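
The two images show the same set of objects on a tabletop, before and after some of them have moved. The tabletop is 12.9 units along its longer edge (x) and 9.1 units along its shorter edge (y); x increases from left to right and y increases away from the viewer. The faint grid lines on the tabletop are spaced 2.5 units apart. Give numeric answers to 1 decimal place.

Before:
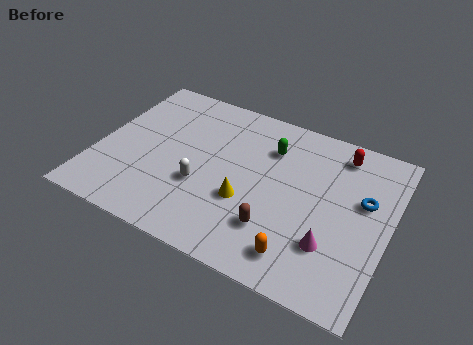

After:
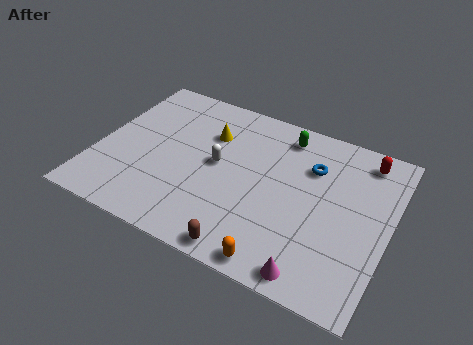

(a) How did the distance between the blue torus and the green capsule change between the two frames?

-2.6

Before: roughly 4.5 units apart; after: 1.9. That's 2.6 units closer together.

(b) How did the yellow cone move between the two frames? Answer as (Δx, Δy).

(-2.1, 3.1)

From the two frames, the yellow cone sits at roughly (6.8, 3.3) before and (4.7, 6.4) after.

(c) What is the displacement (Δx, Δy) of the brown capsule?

(-1.0, -1.6)

From the two frames, the brown capsule sits at roughly (8.2, 2.4) before and (7.2, 0.8) after.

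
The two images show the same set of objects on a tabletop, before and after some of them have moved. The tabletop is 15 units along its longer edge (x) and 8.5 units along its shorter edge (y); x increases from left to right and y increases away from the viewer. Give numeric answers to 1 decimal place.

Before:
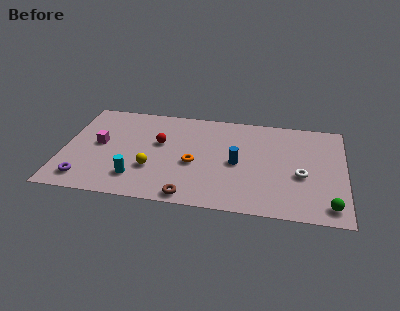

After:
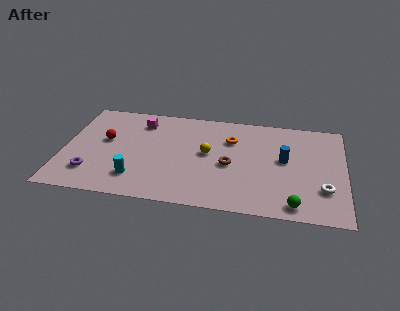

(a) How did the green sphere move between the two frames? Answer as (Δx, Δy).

(-1.8, -0.2)

The green sphere started near (14.2, 1.2) and ended near (12.4, 1.0).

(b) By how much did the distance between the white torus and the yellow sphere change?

-1.4

They were about 7.9 units apart before and 6.5 after — 1.4 units closer together.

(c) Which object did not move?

the cyan cylinder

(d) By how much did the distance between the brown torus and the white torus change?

-1.2

They were about 6.4 units apart before and 5.2 after — 1.2 units closer together.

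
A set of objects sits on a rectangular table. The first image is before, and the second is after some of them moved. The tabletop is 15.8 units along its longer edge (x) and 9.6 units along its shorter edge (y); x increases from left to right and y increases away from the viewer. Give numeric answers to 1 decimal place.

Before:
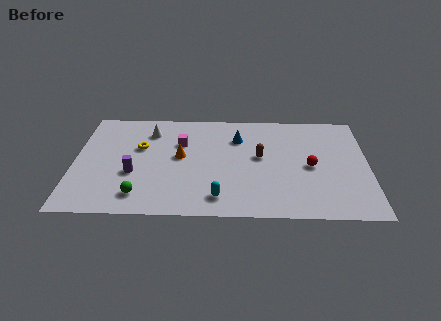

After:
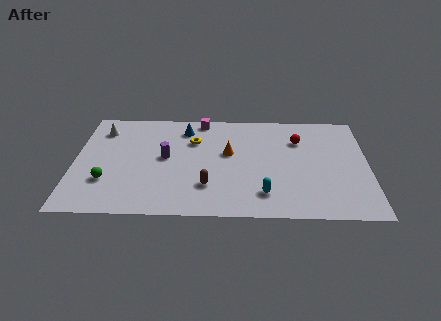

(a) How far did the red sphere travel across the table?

2.5

The red sphere moved from about (12.7, 4.5) to (12.1, 6.9), a distance of √(0.6² + 2.4²) ≈ 2.5.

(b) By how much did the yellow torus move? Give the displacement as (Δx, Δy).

(2.9, 0.7)

From the two frames, the yellow torus sits at roughly (3.5, 6.0) before and (6.4, 6.7) after.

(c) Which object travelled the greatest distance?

the brown capsule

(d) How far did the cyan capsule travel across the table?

2.4

The cyan capsule moved from about (7.8, 1.6) to (10.2, 2.0), a distance of √(2.4² + 0.4²) ≈ 2.4.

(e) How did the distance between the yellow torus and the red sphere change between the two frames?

-3.6

The distance was about 9.3 in the first image and 5.7 in the second, so they moved 3.6 units closer together.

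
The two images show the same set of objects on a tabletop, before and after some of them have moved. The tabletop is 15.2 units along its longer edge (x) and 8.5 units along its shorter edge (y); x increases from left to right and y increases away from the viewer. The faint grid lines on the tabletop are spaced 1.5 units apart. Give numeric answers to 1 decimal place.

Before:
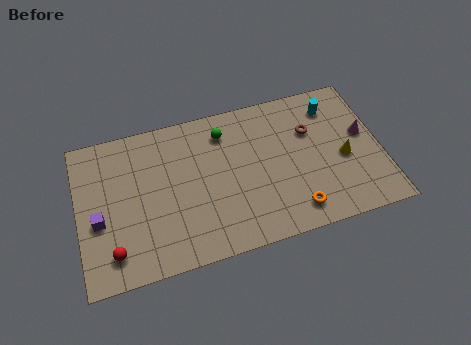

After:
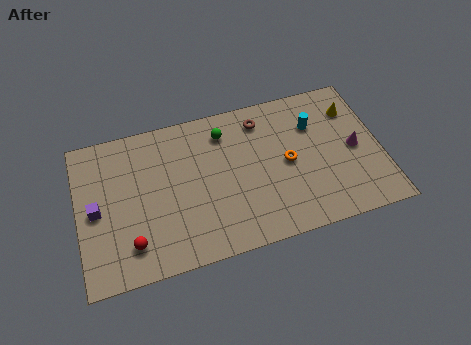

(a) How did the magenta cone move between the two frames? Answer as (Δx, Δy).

(-0.5, -0.7)

From the two frames, the magenta cone sits at roughly (14.4, 4.8) before and (13.9, 4.1) after.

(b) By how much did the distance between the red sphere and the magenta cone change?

-1.6

The distance was about 13.2 in the first image and 11.6 in the second, so they moved 1.6 units closer together.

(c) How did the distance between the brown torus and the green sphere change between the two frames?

-2.5

They were about 4.4 units apart before and 1.9 after — 2.5 units closer together.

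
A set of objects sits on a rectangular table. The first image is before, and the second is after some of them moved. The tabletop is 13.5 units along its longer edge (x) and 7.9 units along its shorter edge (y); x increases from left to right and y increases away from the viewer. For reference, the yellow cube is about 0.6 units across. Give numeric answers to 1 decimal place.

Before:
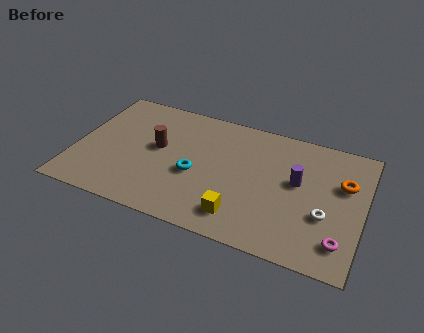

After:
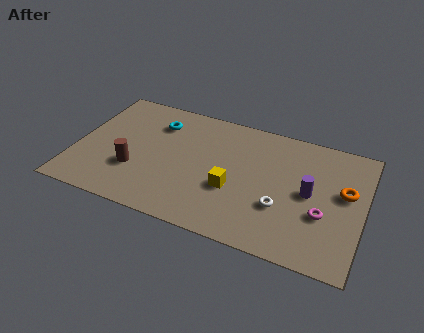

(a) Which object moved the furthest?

the cyan torus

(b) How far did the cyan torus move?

3.4

The cyan torus moved from about (5.7, 3.3) to (3.6, 6.0), a distance of √(2.1² + 2.7²) ≈ 3.4.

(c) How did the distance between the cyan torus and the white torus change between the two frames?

+0.9

They were about 6.1 units apart before and 7.0 after — 0.9 units further apart.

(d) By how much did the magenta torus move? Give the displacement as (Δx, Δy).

(-0.9, 1.3)

The magenta torus started near (12.6, 1.6) and ended near (11.7, 2.9).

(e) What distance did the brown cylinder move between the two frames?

2.0

From (3.8, 4.4) to (2.9, 2.6), the brown cylinder covered √(0.9² + 1.8²) ≈ 2.0 units.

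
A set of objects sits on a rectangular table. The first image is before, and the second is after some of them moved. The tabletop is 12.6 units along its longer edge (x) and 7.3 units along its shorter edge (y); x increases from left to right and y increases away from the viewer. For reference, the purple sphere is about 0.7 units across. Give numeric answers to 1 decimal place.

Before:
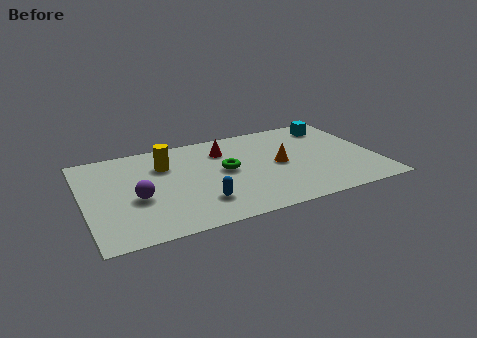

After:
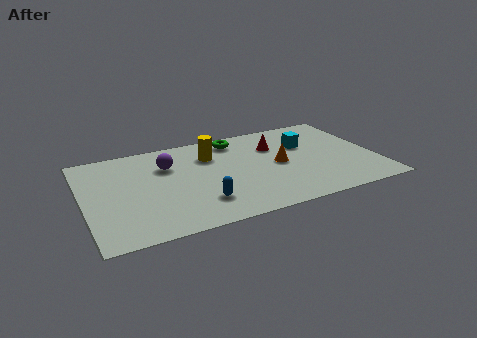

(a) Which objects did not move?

the blue capsule and the orange cone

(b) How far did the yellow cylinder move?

2.0

From (3.6, 5.2) to (5.6, 5.3), the yellow cylinder covered √(2.0² + 0.1²) ≈ 2.0 units.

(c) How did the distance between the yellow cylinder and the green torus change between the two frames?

-1.3

The distance was about 2.8 in the first image and 1.5 in the second, so they moved 1.3 units closer together.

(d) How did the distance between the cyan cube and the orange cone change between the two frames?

-1.8

The distance was about 3.6 in the first image and 1.8 in the second, so they moved 1.8 units closer together.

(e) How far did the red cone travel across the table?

2.2

The red cone moved from about (6.2, 5.5) to (8.4, 5.1), a distance of √(2.2² + 0.4²) ≈ 2.2.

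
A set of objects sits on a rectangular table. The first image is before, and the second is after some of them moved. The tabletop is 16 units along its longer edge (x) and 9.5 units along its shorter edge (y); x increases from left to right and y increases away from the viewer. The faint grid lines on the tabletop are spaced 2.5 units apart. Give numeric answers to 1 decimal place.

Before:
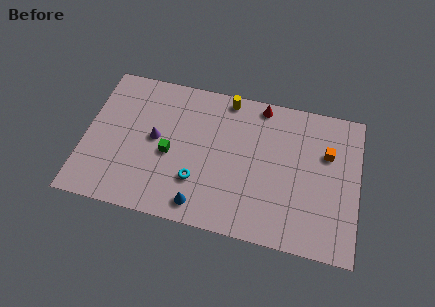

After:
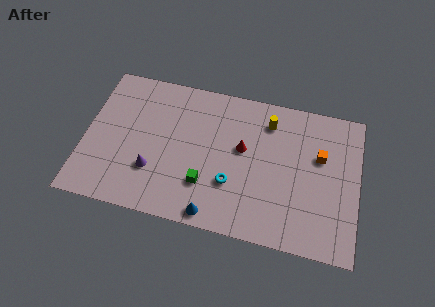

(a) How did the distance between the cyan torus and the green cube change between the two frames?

-0.6

Before: roughly 2.2 units apart; after: 1.6. That's 0.6 units closer together.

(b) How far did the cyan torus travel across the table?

2.0

The cyan torus moved from about (6.7, 2.8) to (8.7, 3.1), a distance of √(2.0² + 0.3²) ≈ 2.0.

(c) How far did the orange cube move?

0.5

From (14.1, 6.3) to (13.7, 6.0), the orange cube covered √(0.4² + 0.3²) ≈ 0.5 units.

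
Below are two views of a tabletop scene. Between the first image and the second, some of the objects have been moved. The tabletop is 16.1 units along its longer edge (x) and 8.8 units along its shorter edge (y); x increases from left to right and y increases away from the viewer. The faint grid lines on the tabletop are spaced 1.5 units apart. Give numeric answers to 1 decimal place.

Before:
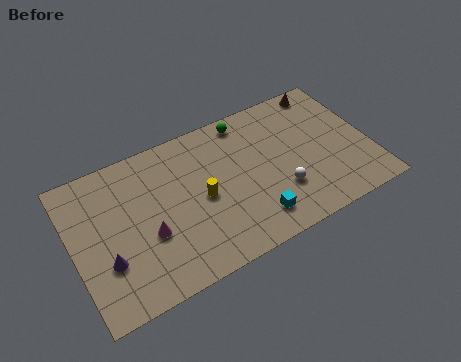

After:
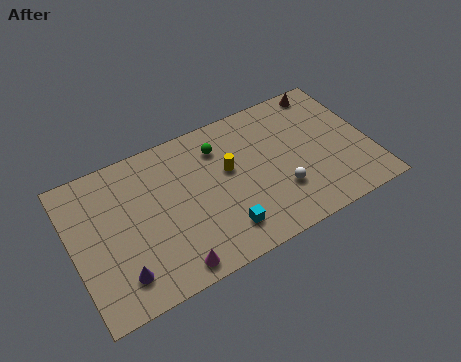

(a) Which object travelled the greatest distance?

the magenta cone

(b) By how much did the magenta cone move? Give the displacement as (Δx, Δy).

(0.9, -2.4)

The magenta cone was at about (3.9, 3.4) and moved to about (4.8, 1.0).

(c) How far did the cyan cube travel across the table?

1.7

The cyan cube was near (9.4, 1.7) before and (7.7, 1.8) after, so it travelled √(1.7² + 0.1²) ≈ 1.7 units.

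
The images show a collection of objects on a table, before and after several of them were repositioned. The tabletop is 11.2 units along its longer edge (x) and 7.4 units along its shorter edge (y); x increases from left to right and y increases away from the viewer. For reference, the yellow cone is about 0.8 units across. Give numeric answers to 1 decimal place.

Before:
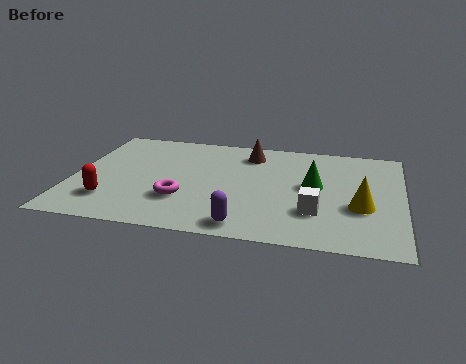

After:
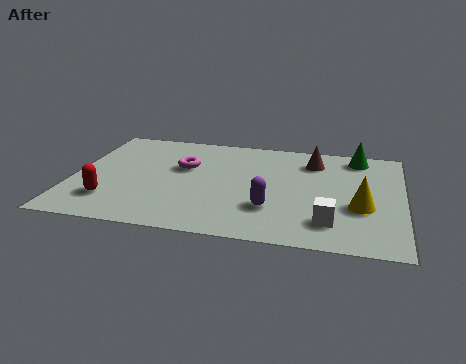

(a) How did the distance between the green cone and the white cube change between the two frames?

+3.1

Before: roughly 1.8 units apart; after: 4.9. That's 3.1 units further apart.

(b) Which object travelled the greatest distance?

the green cone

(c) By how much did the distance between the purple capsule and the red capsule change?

+0.7

The distance was about 4.7 in the first image and 5.4 in the second, so they moved 0.7 units further apart.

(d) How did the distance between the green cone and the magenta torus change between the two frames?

+1.5

The distance was about 4.7 in the first image and 6.2 in the second, so they moved 1.5 units further apart.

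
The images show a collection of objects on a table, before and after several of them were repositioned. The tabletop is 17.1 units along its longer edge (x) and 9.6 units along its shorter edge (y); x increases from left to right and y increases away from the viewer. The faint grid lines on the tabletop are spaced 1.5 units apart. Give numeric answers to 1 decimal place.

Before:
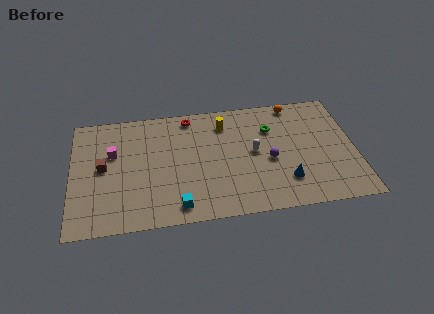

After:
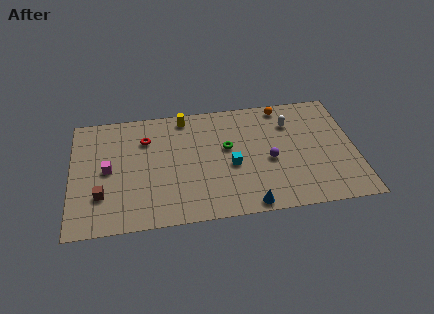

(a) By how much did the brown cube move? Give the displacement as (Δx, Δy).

(-0.1, -2.2)

The brown cube started near (1.9, 5.0) and ended near (1.8, 2.8).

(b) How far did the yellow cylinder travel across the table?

2.6

From (9.3, 7.6) to (6.9, 8.5), the yellow cylinder covered √(2.4² + 0.9²) ≈ 2.6 units.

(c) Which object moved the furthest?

the cyan cube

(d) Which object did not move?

the purple sphere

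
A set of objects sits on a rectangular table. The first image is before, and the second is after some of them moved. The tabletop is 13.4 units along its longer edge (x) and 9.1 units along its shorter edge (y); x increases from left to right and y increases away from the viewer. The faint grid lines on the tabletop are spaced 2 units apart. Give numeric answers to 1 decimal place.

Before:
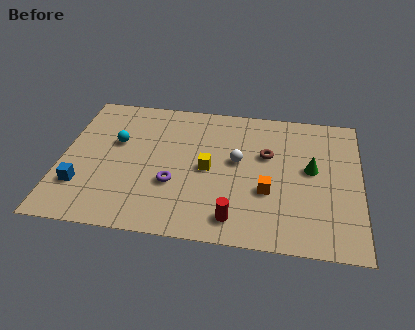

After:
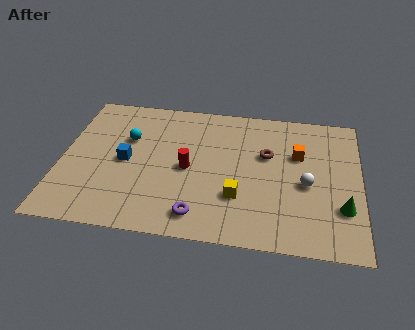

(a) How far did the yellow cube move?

2.1

From (6.6, 4.4) to (8.0, 2.8), the yellow cube covered √(1.4² + 1.6²) ≈ 2.1 units.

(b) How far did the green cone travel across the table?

2.7

The green cone was near (11.2, 5.0) before and (12.6, 2.7) after, so it travelled √(1.4² + 2.3²) ≈ 2.7 units.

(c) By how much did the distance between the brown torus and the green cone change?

+2.4

Before: roughly 2.1 units apart; after: 4.5. That's 2.4 units further apart.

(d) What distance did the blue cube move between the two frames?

2.7

From (1.0, 2.5) to (2.9, 4.4), the blue cube covered √(1.9² + 1.9²) ≈ 2.7 units.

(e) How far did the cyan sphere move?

0.6

The cyan sphere was near (2.4, 5.6) before and (2.9, 5.9) after, so it travelled √(0.5² + 0.3²) ≈ 0.6 units.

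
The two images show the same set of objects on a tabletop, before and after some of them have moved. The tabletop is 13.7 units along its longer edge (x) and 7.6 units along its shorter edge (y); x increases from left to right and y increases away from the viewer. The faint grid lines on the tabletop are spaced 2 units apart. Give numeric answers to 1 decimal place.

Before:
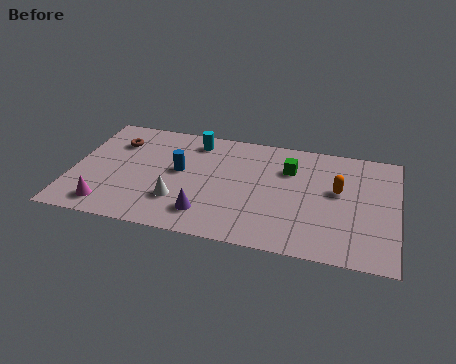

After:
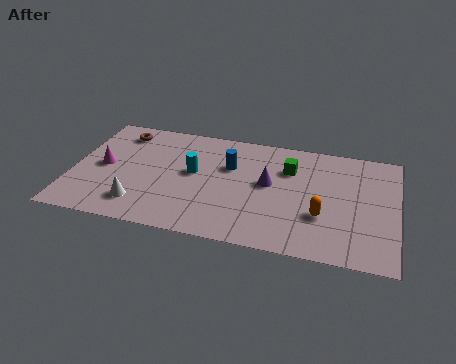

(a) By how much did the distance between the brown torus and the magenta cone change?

-1.9

They were about 4.4 units apart before and 2.5 after — 1.9 units closer together.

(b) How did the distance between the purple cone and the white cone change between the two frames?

+4.6

The distance was about 1.3 in the first image and 5.9 in the second, so they moved 4.6 units further apart.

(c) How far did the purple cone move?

3.6

The purple cone was near (5.8, 1.6) before and (8.3, 4.2) after, so it travelled √(2.5² + 2.6²) ≈ 3.6 units.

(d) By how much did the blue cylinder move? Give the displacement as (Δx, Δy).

(2.1, 0.8)

From the two frames, the blue cylinder sits at roughly (4.5, 4.2) before and (6.6, 5.0) after.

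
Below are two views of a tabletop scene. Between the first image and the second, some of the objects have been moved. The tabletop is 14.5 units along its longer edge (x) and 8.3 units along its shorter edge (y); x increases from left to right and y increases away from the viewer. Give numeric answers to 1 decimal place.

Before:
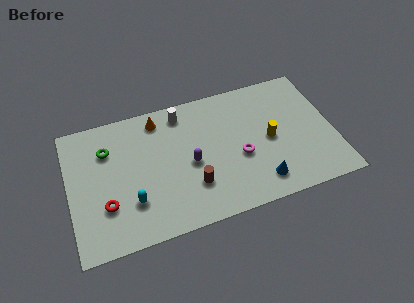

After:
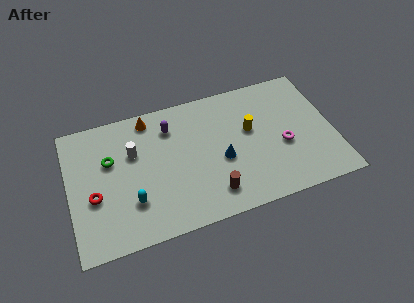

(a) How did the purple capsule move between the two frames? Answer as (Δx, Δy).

(-0.9, 2.6)

From the two frames, the purple capsule sits at roughly (6.6, 3.8) before and (5.7, 6.4) after.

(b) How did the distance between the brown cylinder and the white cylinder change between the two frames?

+0.8

Before: roughly 4.7 units apart; after: 5.5. That's 0.8 units further apart.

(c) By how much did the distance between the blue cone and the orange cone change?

-2.3

They were about 7.6 units apart before and 5.3 after — 2.3 units closer together.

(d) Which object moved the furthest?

the white cylinder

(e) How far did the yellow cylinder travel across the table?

1.3

The yellow cylinder moved from about (11.0, 4.0) to (10.0, 4.9), a distance of √(1.0² + 0.9²) ≈ 1.3.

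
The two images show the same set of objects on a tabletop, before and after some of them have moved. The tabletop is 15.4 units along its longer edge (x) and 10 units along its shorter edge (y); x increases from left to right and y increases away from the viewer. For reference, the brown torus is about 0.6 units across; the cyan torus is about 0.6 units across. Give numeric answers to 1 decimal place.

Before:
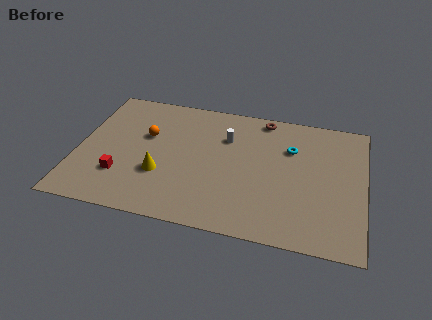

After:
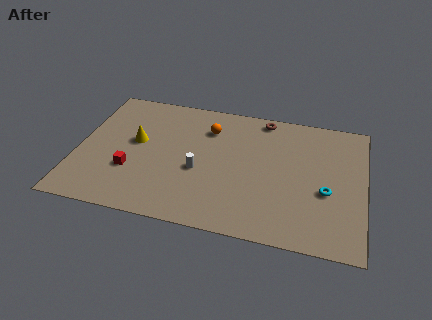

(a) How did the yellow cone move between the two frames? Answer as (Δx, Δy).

(-1.5, 2.2)

The yellow cone was at about (4.6, 3.4) and moved to about (3.1, 5.6).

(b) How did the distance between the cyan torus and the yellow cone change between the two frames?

+2.8

The distance was about 7.6 in the first image and 10.4 in the second, so they moved 2.8 units further apart.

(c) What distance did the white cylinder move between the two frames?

3.2

The white cylinder was near (7.9, 7.0) before and (6.6, 4.1) after, so it travelled √(1.3² + 2.9²) ≈ 3.2 units.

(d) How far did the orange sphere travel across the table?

3.5

From (3.6, 6.2) to (6.9, 7.5), the orange sphere covered √(3.3² + 1.3²) ≈ 3.5 units.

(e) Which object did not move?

the brown torus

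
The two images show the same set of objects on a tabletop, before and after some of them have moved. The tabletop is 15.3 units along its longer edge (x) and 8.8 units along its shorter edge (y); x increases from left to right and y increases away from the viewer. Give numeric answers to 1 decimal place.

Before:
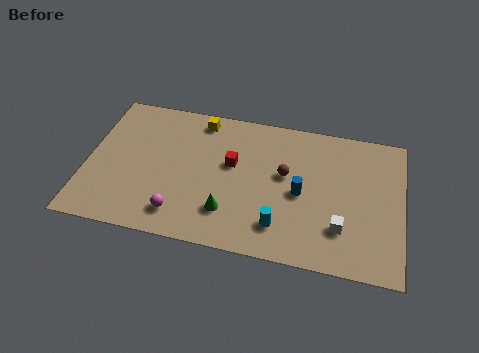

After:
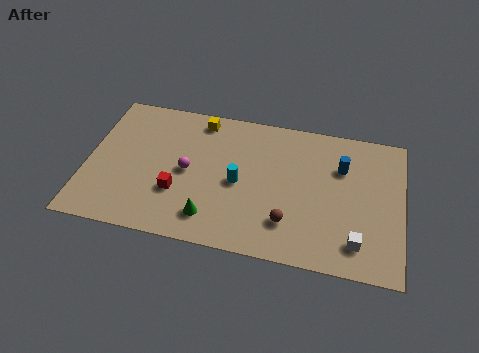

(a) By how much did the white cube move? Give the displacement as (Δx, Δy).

(0.8, -0.7)

The white cube was at about (12.4, 2.4) and moved to about (13.2, 1.7).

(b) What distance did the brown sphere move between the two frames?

2.9

The brown sphere was near (9.6, 5.1) before and (9.9, 2.2) after, so it travelled √(0.3² + 2.9²) ≈ 2.9 units.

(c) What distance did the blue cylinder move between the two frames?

2.8

The blue cylinder moved from about (10.4, 4.1) to (12.3, 6.1), a distance of √(1.9² + 2.0²) ≈ 2.8.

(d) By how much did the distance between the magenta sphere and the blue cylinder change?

+1.4

Before: roughly 6.2 units apart; after: 7.6. That's 1.4 units further apart.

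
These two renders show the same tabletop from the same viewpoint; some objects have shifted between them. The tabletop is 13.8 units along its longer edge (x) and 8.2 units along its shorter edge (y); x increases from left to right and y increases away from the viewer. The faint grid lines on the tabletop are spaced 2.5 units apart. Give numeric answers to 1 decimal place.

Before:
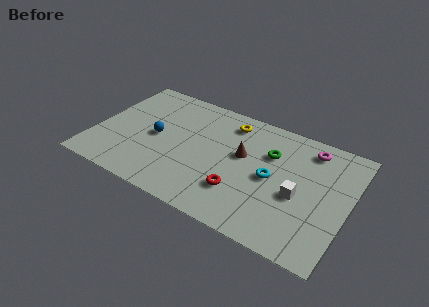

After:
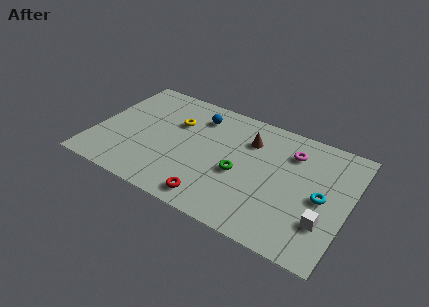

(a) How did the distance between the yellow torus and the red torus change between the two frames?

+0.5

The distance was about 4.7 in the first image and 5.2 in the second, so they moved 0.5 units further apart.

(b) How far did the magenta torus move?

1.1

The magenta torus was near (11.4, 6.9) before and (10.5, 6.2) after, so it travelled √(0.9² + 0.7²) ≈ 1.1 units.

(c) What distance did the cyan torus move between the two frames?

2.7

The cyan torus was near (9.7, 4.0) before and (12.4, 3.9) after, so it travelled √(2.7² + 0.1²) ≈ 2.7 units.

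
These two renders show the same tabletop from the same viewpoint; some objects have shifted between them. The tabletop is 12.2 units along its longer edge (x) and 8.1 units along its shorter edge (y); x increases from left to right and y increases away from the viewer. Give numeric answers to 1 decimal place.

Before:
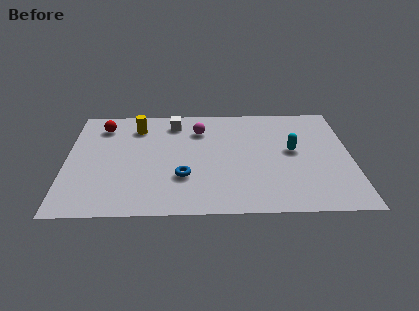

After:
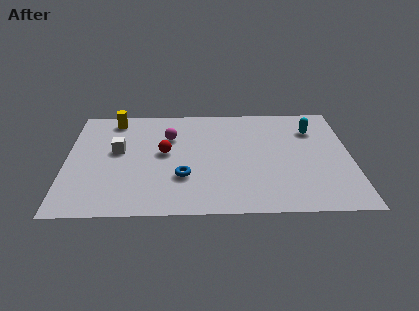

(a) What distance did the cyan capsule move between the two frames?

1.8

The cyan capsule was near (9.7, 4.4) before and (10.6, 6.0) after, so it travelled √(0.9² + 1.6²) ≈ 1.8 units.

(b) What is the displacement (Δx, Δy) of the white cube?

(-2.4, -2.1)

The white cube was at about (4.6, 6.7) and moved to about (2.2, 4.6).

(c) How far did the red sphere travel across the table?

3.4

The red sphere was near (1.5, 6.5) before and (4.2, 4.4) after, so it travelled √(2.7² + 2.1²) ≈ 3.4 units.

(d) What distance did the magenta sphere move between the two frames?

1.4

From (5.7, 6.1) to (4.4, 5.6), the magenta sphere covered √(1.3² + 0.5²) ≈ 1.4 units.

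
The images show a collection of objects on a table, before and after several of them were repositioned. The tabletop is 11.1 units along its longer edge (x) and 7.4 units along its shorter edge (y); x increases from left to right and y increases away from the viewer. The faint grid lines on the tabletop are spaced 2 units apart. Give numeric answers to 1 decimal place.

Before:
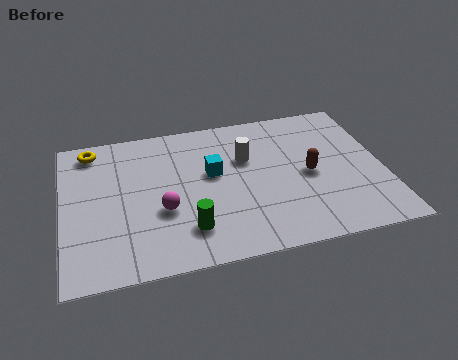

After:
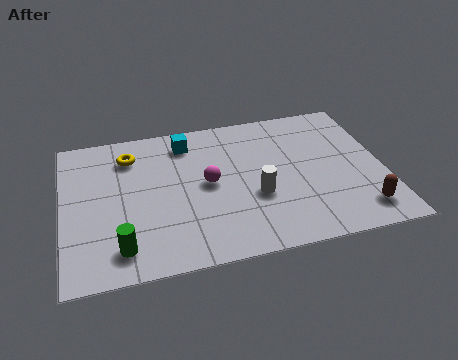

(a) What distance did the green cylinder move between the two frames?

2.3

From (4.2, 1.7) to (1.9, 1.3), the green cylinder covered √(2.3² + 0.4²) ≈ 2.3 units.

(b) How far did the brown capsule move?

2.7

The brown capsule was near (8.5, 3.5) before and (10.1, 1.3) after, so it travelled √(1.6² + 2.2²) ≈ 2.7 units.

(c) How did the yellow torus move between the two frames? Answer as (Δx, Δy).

(1.3, -0.6)

The yellow torus started near (1.1, 6.4) and ended near (2.4, 5.8).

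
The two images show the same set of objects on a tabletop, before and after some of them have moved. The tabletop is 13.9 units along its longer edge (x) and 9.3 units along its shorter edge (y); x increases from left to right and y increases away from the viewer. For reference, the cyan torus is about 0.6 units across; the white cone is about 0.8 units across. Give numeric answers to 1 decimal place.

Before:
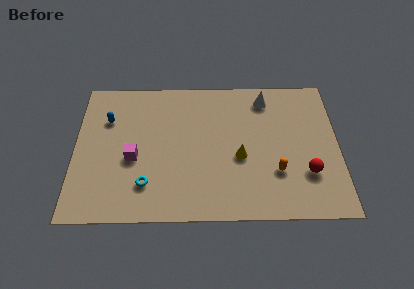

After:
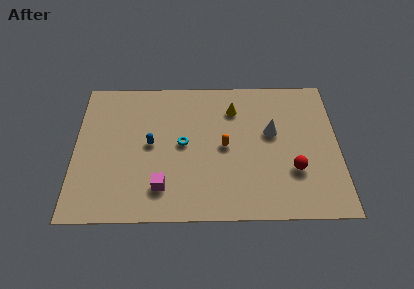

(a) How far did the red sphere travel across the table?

0.7

From (12.2, 2.8) to (11.5, 3.0), the red sphere covered √(0.7² + 0.2²) ≈ 0.7 units.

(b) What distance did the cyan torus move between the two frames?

3.2

From (3.8, 2.2) to (5.7, 4.8), the cyan torus covered √(1.9² + 2.6²) ≈ 3.2 units.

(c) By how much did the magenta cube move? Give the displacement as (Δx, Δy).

(1.5, -1.9)

The magenta cube started near (3.1, 3.9) and ended near (4.6, 2.0).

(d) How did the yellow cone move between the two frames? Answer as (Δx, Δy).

(-0.3, 3.2)

The yellow cone started near (8.7, 3.9) and ended near (8.4, 7.1).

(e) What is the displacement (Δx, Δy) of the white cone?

(0.3, -2.3)

The white cone started near (10.1, 7.8) and ended near (10.4, 5.5).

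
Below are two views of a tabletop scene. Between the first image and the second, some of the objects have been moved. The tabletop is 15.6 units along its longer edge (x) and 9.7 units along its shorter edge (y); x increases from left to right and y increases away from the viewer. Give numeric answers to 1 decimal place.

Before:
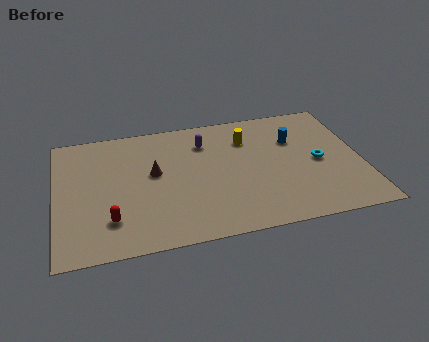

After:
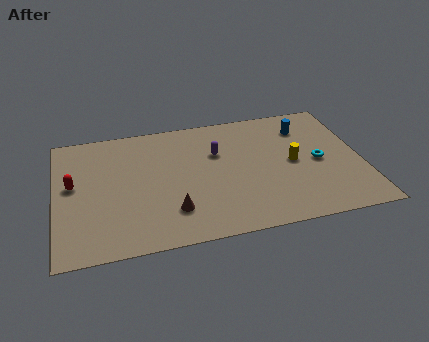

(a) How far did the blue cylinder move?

1.1

From (12.3, 6.6) to (12.9, 7.5), the blue cylinder covered √(0.6² + 0.9²) ≈ 1.1 units.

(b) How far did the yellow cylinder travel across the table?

3.3

The yellow cylinder was near (9.9, 7.2) before and (12.1, 4.8) after, so it travelled √(2.2² + 2.4²) ≈ 3.3 units.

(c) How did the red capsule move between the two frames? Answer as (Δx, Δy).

(-1.8, 3.0)

From the two frames, the red capsule sits at roughly (2.7, 2.4) before and (0.9, 5.4) after.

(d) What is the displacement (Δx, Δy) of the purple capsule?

(0.6, -1.0)

The purple capsule started near (7.7, 7.4) and ended near (8.3, 6.4).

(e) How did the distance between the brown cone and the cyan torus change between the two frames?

-0.5

Before: roughly 8.4 units apart; after: 7.9. That's 0.5 units closer together.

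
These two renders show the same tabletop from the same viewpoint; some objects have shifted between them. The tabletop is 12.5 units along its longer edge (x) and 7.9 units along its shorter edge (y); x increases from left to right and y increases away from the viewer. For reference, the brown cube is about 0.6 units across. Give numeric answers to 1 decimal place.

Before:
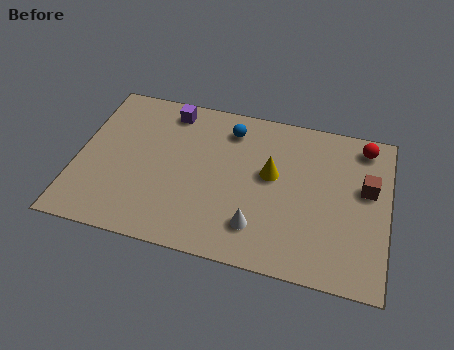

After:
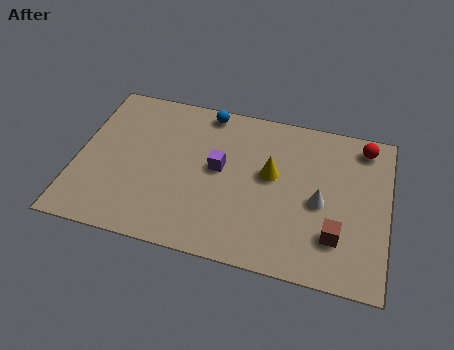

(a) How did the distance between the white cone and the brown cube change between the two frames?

-3.4

They were about 5.1 units apart before and 1.7 after — 3.4 units closer together.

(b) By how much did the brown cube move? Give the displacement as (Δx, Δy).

(-1.1, -2.6)

The brown cube started near (11.6, 4.7) and ended near (10.5, 2.1).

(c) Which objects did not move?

the red sphere and the yellow cone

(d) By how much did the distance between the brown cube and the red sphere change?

+2.7

The distance was about 2.1 in the first image and 4.8 in the second, so they moved 2.7 units further apart.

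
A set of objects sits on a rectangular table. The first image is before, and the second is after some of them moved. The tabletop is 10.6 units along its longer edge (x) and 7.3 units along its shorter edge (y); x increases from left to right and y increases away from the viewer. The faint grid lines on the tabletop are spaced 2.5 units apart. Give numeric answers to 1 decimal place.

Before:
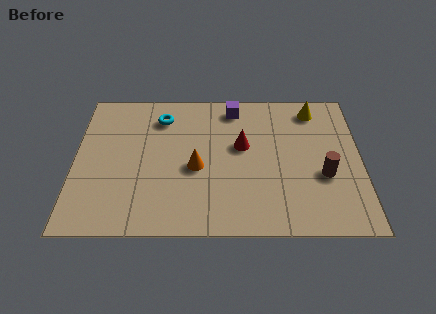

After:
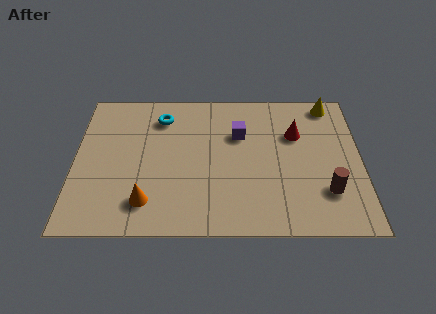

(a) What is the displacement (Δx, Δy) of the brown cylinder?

(0.1, -0.8)

The brown cylinder was at about (9.2, 2.8) and moved to about (9.3, 2.0).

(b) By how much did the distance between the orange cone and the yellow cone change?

+3.1

The distance was about 5.3 in the first image and 8.4 in the second, so they moved 3.1 units further apart.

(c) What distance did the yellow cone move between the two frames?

0.7

From (8.9, 6.2) to (9.5, 6.5), the yellow cone covered √(0.6² + 0.3²) ≈ 0.7 units.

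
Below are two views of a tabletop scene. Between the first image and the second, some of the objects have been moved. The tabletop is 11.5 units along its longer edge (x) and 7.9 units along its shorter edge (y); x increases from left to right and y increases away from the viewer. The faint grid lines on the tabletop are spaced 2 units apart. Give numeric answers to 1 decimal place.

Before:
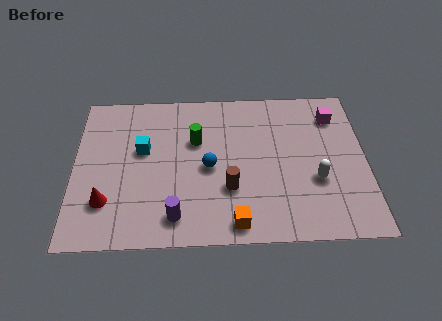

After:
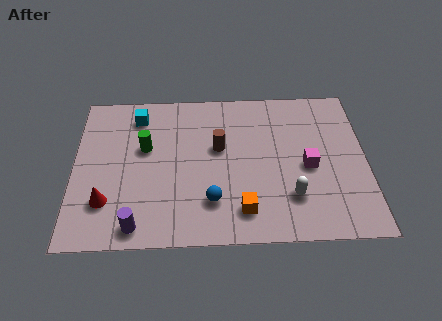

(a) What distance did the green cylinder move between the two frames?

2.0

From (4.8, 5.1) to (2.8, 4.8), the green cylinder covered √(2.0² + 0.3²) ≈ 2.0 units.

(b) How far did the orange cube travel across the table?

0.7

The orange cube moved from about (6.3, 0.9) to (6.6, 1.5), a distance of √(0.3² + 0.6²) ≈ 0.7.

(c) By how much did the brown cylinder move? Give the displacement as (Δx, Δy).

(-0.4, 2.1)

From the two frames, the brown cylinder sits at roughly (6.1, 2.6) before and (5.7, 4.7) after.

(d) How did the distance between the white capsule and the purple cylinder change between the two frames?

+0.4

The distance was about 5.7 in the first image and 6.1 in the second, so they moved 0.4 units further apart.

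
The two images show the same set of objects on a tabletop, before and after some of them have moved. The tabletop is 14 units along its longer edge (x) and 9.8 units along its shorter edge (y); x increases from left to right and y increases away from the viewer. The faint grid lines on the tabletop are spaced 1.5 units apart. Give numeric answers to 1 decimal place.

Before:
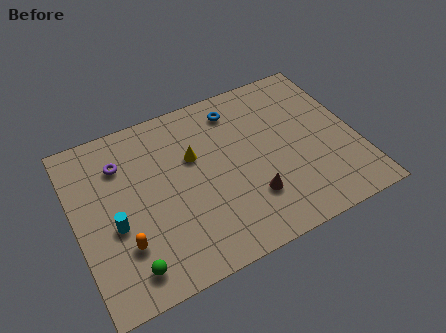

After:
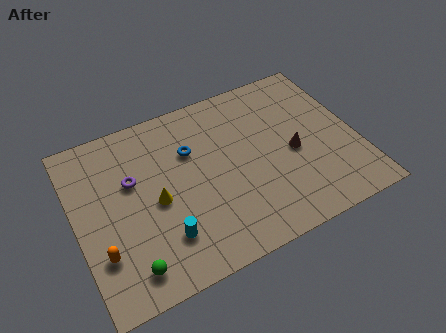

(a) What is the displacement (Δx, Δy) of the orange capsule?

(-1.1, 0.0)

The orange capsule was at about (2.1, 2.8) and moved to about (1.0, 2.8).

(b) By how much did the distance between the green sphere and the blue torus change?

-2.8

The distance was about 9.1 in the first image and 6.3 in the second, so they moved 2.8 units closer together.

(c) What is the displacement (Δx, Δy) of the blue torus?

(-2.5, -1.5)

From the two frames, the blue torus sits at roughly (8.4, 8.1) before and (5.9, 6.6) after.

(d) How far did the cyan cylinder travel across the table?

2.7

The cyan cylinder moved from about (1.8, 4.0) to (4.0, 2.4), a distance of √(2.2² + 1.6²) ≈ 2.7.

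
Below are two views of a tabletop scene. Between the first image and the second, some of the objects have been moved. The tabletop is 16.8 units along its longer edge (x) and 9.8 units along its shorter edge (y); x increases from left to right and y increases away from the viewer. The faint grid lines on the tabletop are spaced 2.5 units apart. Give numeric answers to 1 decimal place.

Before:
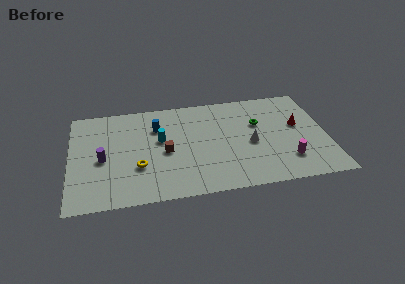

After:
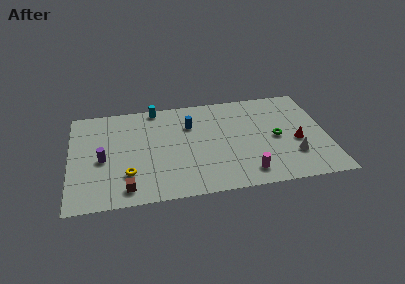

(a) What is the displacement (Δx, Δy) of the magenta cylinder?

(-2.7, -0.8)

The magenta cylinder started near (14.1, 2.4) and ended near (11.4, 1.6).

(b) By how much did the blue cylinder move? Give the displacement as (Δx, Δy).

(2.2, -0.1)

From the two frames, the blue cylinder sits at roughly (5.7, 7.0) before and (7.9, 6.9) after.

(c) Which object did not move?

the purple cylinder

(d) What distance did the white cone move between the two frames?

3.1

From (11.8, 4.4) to (14.5, 2.8), the white cone covered √(2.7² + 1.6²) ≈ 3.1 units.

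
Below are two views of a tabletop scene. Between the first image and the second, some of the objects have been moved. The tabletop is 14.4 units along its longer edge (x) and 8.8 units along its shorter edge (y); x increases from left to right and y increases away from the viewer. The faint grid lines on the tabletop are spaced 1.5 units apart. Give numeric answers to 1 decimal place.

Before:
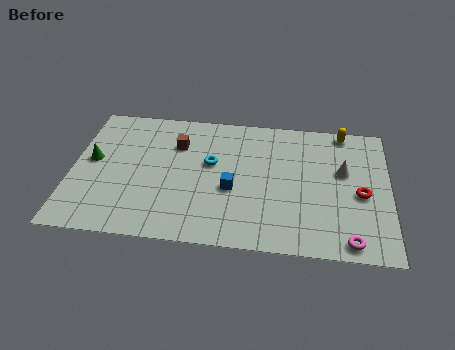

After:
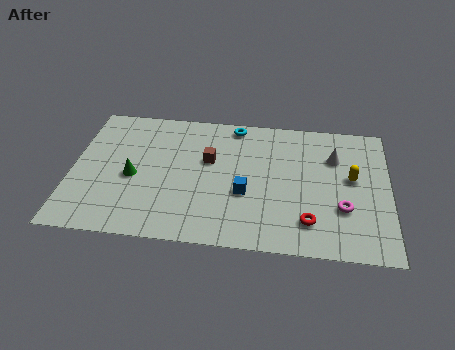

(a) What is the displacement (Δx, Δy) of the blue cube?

(0.6, -0.2)

From the two frames, the blue cube sits at roughly (7.3, 3.6) before and (7.9, 3.4) after.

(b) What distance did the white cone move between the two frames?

1.0

The white cone moved from about (12.3, 5.3) to (11.9, 6.2), a distance of √(0.4² + 0.9²) ≈ 1.0.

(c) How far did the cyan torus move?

2.9

The cyan torus moved from about (6.3, 5.2) to (7.3, 7.9), a distance of √(1.0² + 2.7²) ≈ 2.9.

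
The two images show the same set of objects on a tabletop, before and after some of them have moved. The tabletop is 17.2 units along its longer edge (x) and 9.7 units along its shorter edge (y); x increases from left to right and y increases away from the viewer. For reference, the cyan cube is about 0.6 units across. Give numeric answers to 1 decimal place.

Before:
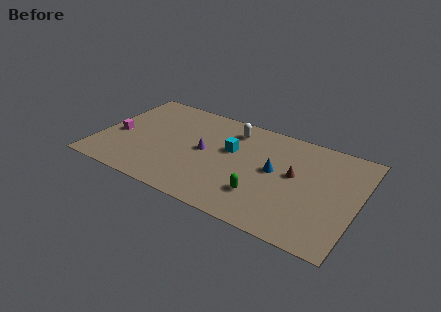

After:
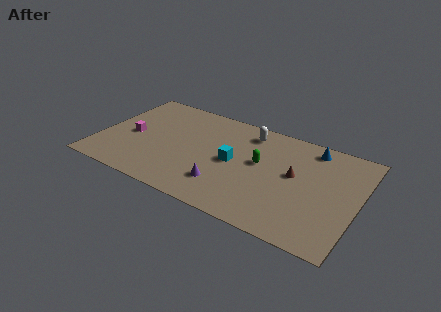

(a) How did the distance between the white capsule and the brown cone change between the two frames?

-0.8

They were about 5.1 units apart before and 4.3 after — 0.8 units closer together.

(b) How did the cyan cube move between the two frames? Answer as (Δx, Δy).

(0.3, -1.1)

The cyan cube started near (8.7, 5.9) and ended near (9.0, 4.8).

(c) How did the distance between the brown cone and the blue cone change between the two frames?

+1.8

They were about 1.3 units apart before and 3.1 after — 1.8 units further apart.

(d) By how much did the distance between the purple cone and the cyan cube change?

+0.5

Before: roughly 1.9 units apart; after: 2.4. That's 0.5 units further apart.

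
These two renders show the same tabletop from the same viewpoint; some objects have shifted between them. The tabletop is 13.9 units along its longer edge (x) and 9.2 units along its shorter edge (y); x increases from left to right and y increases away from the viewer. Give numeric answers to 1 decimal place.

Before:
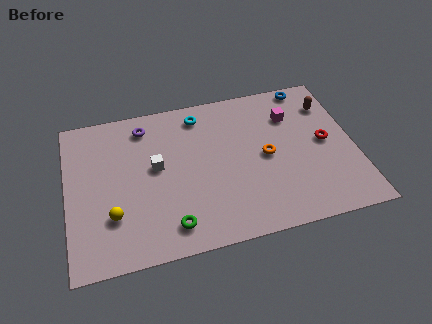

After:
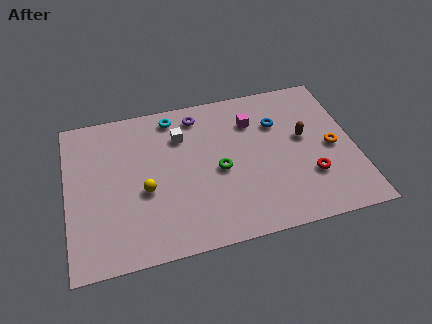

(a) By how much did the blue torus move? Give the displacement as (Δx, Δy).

(-1.7, -2.0)

The blue torus was at about (12.0, 8.4) and moved to about (10.3, 6.4).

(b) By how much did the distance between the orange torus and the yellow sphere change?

+1.4

They were about 7.7 units apart before and 9.1 after — 1.4 units further apart.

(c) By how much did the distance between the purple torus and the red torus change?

-2.0

They were about 9.1 units apart before and 7.1 after — 2.0 units closer together.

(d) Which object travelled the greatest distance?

the green torus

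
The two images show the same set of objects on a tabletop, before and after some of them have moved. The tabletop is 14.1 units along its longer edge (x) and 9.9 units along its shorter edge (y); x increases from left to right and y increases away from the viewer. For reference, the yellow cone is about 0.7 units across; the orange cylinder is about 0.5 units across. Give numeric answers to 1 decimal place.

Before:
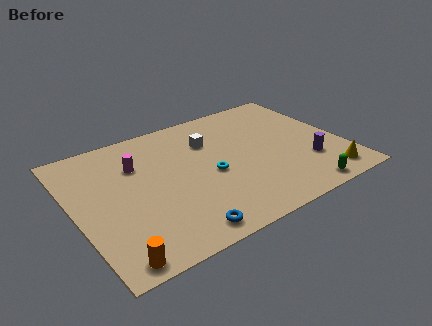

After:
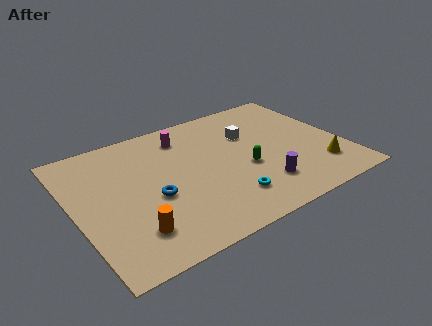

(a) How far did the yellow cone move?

0.9

From (12.7, 1.4) to (12.5, 2.3), the yellow cone covered √(0.2² + 0.9²) ≈ 0.9 units.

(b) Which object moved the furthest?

the green capsule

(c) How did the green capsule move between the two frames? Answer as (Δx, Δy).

(-2.4, 3.1)

From the two frames, the green capsule sits at roughly (11.2, 0.9) before and (8.8, 4.0) after.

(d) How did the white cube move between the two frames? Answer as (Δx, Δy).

(2.1, -0.4)

From the two frames, the white cube sits at roughly (7.4, 7.0) before and (9.5, 6.6) after.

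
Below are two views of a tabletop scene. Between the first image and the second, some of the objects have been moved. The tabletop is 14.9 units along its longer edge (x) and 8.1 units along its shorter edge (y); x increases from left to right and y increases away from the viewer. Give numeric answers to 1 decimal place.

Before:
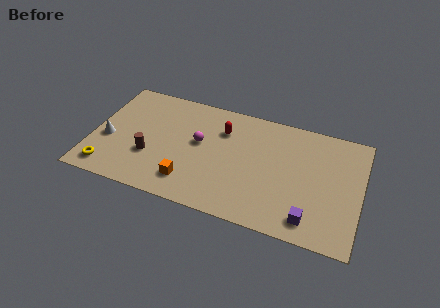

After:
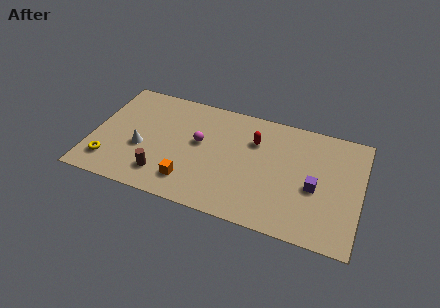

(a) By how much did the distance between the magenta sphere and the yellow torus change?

-0.3

The distance was about 5.9 in the first image and 5.6 in the second, so they moved 0.3 units closer together.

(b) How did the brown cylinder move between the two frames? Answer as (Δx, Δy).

(0.8, -1.1)

The brown cylinder was at about (3.3, 2.8) and moved to about (4.1, 1.7).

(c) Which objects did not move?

the magenta sphere and the orange cube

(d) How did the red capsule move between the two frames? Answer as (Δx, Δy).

(1.8, -0.2)

The red capsule started near (7.1, 5.9) and ended near (8.9, 5.7).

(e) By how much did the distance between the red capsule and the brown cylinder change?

+1.3

The distance was about 4.9 in the first image and 6.2 in the second, so they moved 1.3 units further apart.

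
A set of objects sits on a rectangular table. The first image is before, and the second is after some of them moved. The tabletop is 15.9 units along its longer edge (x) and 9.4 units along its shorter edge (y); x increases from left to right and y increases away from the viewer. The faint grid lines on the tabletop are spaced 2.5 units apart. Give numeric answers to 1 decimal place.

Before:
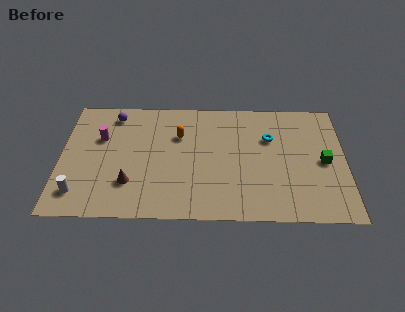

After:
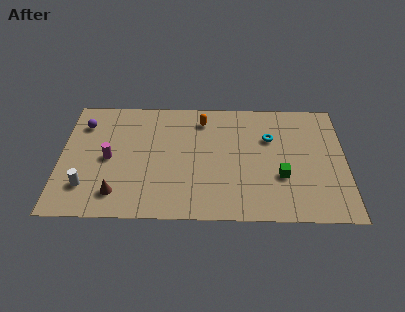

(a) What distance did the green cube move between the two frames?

2.7

The green cube moved from about (14.7, 4.5) to (12.3, 3.3), a distance of √(2.4² + 1.2²) ≈ 2.7.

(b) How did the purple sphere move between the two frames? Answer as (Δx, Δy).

(-1.7, -0.8)

From the two frames, the purple sphere sits at roughly (2.9, 8.0) before and (1.2, 7.2) after.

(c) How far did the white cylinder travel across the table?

0.6

The white cylinder moved from about (1.1, 1.8) to (1.5, 2.3), a distance of √(0.4² + 0.5²) ≈ 0.6.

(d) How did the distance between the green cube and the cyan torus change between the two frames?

-0.4

The distance was about 3.5 in the first image and 3.1 in the second, so they moved 0.4 units closer together.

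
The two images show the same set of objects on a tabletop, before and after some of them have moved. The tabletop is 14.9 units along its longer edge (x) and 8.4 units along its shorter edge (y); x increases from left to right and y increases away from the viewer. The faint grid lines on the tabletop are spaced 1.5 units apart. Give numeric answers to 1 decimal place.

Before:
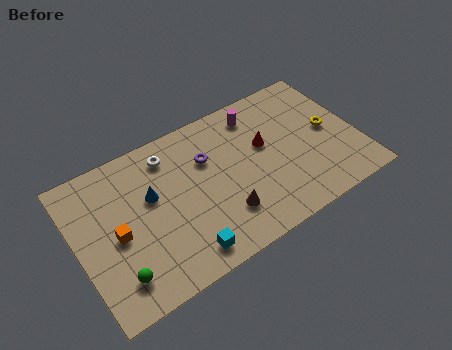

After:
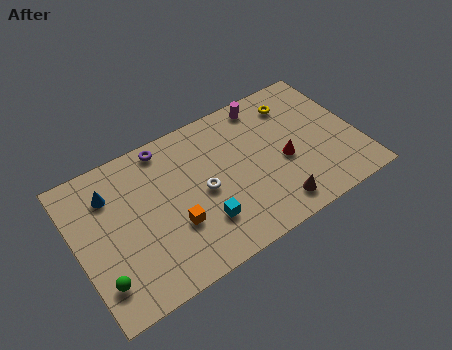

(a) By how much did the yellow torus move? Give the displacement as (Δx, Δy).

(-1.5, 2.4)

The yellow torus was at about (13.5, 4.3) and moved to about (12.0, 6.7).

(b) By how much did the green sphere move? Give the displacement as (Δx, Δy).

(-0.8, 0.2)

From the two frames, the green sphere sits at roughly (1.7, 1.7) before and (0.9, 1.9) after.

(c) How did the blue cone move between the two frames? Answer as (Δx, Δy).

(-2.0, 1.2)

The blue cone started near (4.0, 5.1) and ended near (2.0, 6.3).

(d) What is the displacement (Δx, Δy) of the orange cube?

(2.9, -1.0)

The orange cube was at about (2.0, 3.9) and moved to about (4.9, 2.9).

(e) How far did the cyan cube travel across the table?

1.6

From (5.1, 1.2) to (6.3, 2.3), the cyan cube covered √(1.2² + 1.1²) ≈ 1.6 units.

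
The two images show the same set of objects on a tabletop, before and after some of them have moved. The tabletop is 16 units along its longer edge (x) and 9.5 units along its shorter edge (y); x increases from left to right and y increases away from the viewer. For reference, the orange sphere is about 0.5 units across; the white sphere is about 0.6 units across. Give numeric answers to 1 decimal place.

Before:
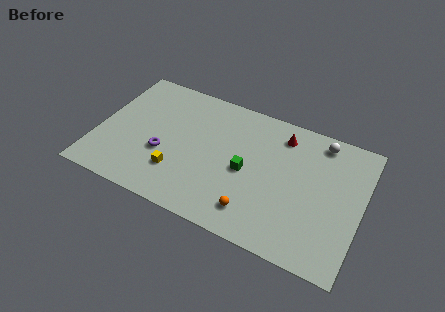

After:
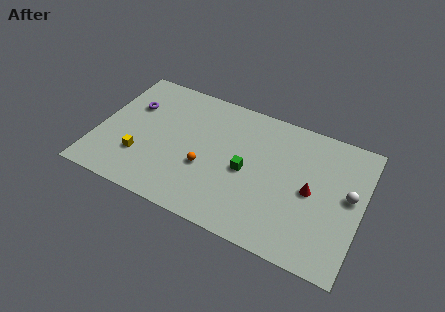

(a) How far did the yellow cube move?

2.3

The yellow cube moved from about (5.1, 2.6) to (2.8, 2.8), a distance of √(2.3² + 0.2²) ≈ 2.3.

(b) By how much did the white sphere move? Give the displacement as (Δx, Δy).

(2.0, -3.1)

The white sphere started near (13.2, 8.3) and ended near (15.2, 5.2).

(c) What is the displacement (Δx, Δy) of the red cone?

(2.1, -3.2)

The red cone started near (10.9, 7.8) and ended near (13.0, 4.6).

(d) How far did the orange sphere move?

3.7

The orange sphere moved from about (9.9, 1.8) to (6.7, 3.6), a distance of √(3.2² + 1.8²) ≈ 3.7.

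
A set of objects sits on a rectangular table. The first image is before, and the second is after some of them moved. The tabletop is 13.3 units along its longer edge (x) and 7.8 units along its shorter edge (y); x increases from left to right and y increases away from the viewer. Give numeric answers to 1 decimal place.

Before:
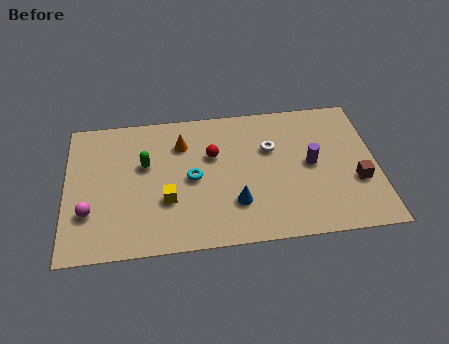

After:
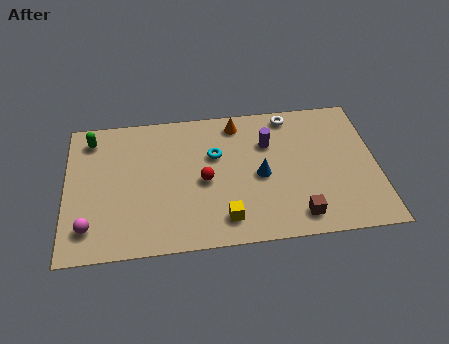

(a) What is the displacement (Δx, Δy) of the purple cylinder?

(-1.8, 1.4)

From the two frames, the purple cylinder sits at roughly (10.5, 4.0) before and (8.7, 5.4) after.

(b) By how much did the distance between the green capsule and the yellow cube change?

+5.3

Before: roughly 2.3 units apart; after: 7.6. That's 5.3 units further apart.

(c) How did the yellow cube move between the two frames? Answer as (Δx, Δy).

(2.4, -1.3)

From the two frames, the yellow cube sits at roughly (4.3, 2.7) before and (6.7, 1.4) after.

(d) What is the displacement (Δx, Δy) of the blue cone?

(1.1, 1.4)

From the two frames, the blue cone sits at roughly (7.2, 2.2) before and (8.3, 3.6) after.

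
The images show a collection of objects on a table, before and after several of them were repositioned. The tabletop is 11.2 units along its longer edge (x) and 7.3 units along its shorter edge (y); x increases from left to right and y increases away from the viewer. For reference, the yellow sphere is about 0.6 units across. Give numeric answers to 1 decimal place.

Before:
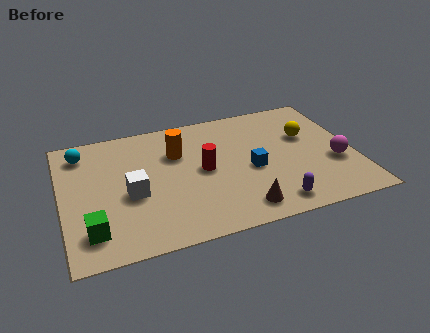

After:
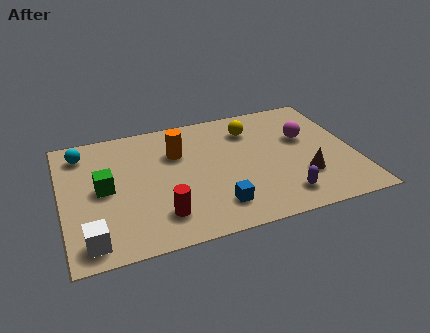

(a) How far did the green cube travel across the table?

2.3

The green cube was near (1.0, 1.5) before and (1.6, 3.7) after, so it travelled √(0.6² + 2.2²) ≈ 2.3 units.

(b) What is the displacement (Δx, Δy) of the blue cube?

(-1.5, -1.7)

The blue cube started near (7.2, 3.2) and ended near (5.7, 1.5).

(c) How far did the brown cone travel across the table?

2.7

From (6.6, 1.1) to (9.1, 2.2), the brown cone covered √(2.5² + 1.1²) ≈ 2.7 units.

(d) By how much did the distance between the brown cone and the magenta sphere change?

-1.8

Before: roughly 4.1 units apart; after: 2.3. That's 1.8 units closer together.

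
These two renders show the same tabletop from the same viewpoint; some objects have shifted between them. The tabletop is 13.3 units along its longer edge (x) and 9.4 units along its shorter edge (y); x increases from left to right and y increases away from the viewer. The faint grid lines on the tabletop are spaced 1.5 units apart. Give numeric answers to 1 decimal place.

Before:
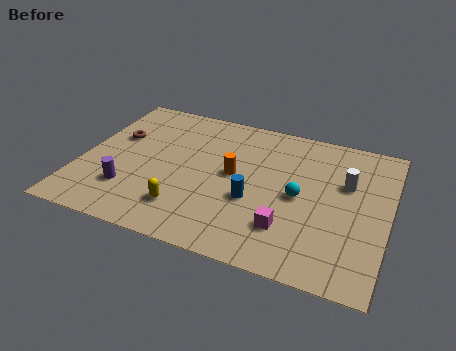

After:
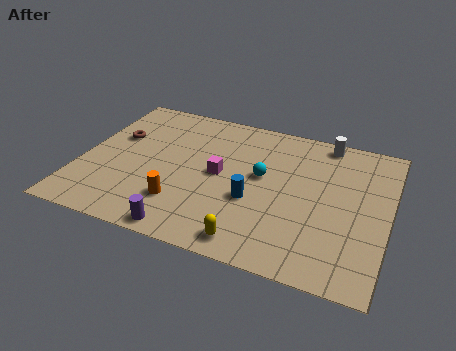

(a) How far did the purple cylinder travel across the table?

3.2

The purple cylinder moved from about (2.3, 2.5) to (5.0, 0.8), a distance of √(2.7² + 1.7²) ≈ 3.2.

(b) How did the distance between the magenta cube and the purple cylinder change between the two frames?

-2.8

The distance was about 6.9 in the first image and 4.1 in the second, so they moved 2.8 units closer together.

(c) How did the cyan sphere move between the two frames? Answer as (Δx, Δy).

(-1.7, 0.8)

The cyan sphere started near (9.5, 4.5) and ended near (7.8, 5.3).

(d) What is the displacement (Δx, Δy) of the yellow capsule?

(3.0, -1.0)

From the two frames, the yellow capsule sits at roughly (4.8, 2.1) before and (7.8, 1.1) after.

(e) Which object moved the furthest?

the magenta cube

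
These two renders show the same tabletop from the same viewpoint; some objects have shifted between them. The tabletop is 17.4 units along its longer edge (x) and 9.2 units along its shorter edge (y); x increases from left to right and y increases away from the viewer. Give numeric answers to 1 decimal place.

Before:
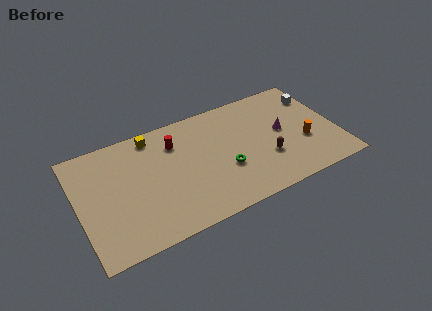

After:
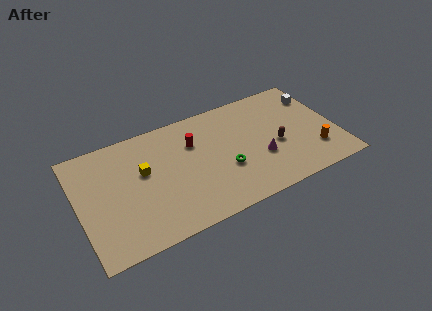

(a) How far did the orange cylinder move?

1.2

From (15.1, 3.4) to (15.7, 2.4), the orange cylinder covered √(0.6² + 1.0²) ≈ 1.2 units.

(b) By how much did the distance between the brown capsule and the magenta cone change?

-0.9

They were about 2.2 units apart before and 1.3 after — 0.9 units closer together.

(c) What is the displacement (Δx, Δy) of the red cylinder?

(1.2, -0.5)

The red cylinder started near (6.7, 6.9) and ended near (7.9, 6.4).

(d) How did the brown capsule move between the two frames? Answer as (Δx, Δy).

(0.8, 0.8)

The brown capsule started near (12.5, 3.1) and ended near (13.3, 3.9).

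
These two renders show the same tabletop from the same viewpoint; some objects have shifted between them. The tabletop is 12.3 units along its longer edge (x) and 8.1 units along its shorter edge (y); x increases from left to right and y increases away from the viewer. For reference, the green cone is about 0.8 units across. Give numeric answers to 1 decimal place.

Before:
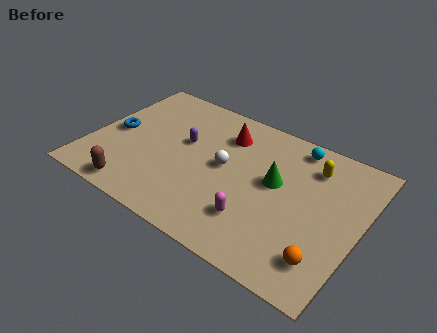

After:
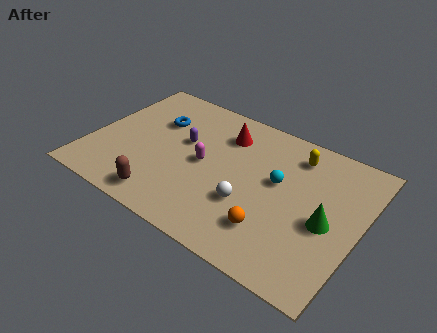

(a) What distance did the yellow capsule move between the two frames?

0.9

The yellow capsule moved from about (9.8, 6.3) to (9.0, 6.6), a distance of √(0.8² + 0.3²) ≈ 0.9.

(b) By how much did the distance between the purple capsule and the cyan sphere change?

-0.9

The distance was about 5.3 in the first image and 4.4 in the second, so they moved 0.9 units closer together.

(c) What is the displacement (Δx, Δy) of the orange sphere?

(-2.4, 0.3)

The orange sphere was at about (11.1, 1.7) and moved to about (8.7, 2.0).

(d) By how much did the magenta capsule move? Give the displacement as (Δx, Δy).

(-2.7, 1.9)

The magenta capsule started near (7.9, 2.1) and ended near (5.2, 4.0).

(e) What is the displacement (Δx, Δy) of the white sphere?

(1.4, -1.5)

From the two frames, the white sphere sits at roughly (6.1, 4.3) before and (7.5, 2.8) after.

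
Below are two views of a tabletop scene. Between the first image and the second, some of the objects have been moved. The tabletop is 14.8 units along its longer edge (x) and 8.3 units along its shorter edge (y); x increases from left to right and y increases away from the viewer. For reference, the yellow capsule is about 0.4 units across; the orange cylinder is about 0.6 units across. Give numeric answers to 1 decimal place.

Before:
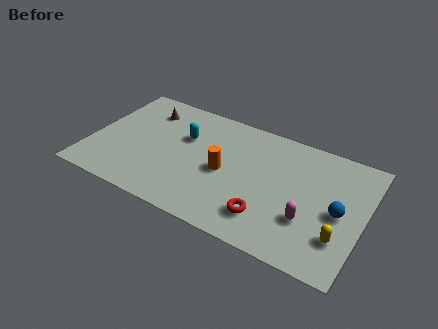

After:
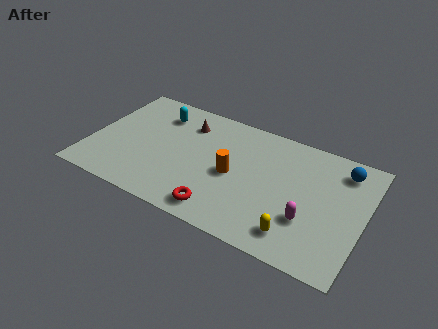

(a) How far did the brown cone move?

2.3

From (2.6, 6.5) to (4.9, 6.4), the brown cone covered √(2.3² + 0.1²) ≈ 2.3 units.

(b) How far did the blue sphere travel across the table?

2.9

From (13.5, 3.9) to (13.4, 6.8), the blue sphere covered √(0.1² + 2.9²) ≈ 2.9 units.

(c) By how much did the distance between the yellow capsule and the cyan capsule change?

+0.3

The distance was about 9.3 in the first image and 9.6 in the second, so they moved 0.3 units further apart.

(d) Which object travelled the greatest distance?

the blue sphere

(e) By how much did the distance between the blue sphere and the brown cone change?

-2.7

They were about 11.2 units apart before and 8.5 after — 2.7 units closer together.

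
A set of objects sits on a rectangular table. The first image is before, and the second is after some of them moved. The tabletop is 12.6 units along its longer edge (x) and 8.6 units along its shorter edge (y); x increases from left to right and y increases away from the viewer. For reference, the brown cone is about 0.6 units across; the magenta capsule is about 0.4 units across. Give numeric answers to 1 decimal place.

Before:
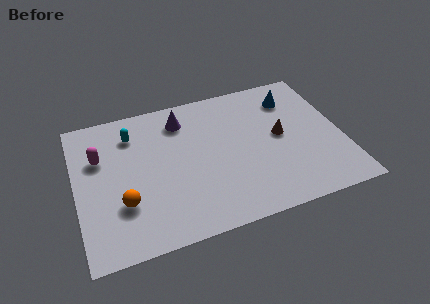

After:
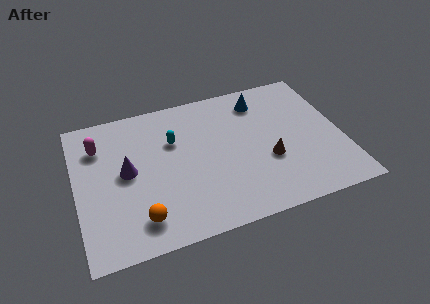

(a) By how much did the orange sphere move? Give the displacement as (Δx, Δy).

(0.7, -1.1)

From the two frames, the orange sphere sits at roughly (2.1, 2.7) before and (2.8, 1.6) after.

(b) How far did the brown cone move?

1.5

The brown cone moved from about (9.7, 4.5) to (9.0, 3.2), a distance of √(0.7² + 1.3²) ≈ 1.5.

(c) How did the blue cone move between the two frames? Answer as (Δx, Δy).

(-1.5, 0.3)

From the two frames, the blue cone sits at roughly (10.5, 6.7) before and (9.0, 7.0) after.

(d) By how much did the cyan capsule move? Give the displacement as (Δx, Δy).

(1.9, -1.0)

The cyan capsule started near (2.8, 6.7) and ended near (4.7, 5.7).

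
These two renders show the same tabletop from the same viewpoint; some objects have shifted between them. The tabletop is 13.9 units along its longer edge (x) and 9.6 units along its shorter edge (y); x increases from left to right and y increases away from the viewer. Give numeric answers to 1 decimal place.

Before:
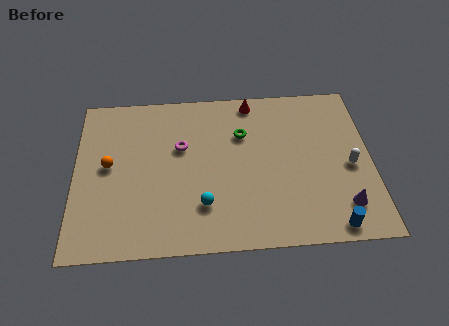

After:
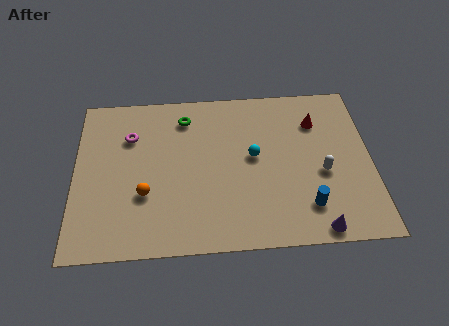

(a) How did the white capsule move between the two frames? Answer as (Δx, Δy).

(-1.3, -0.3)

The white capsule was at about (12.9, 4.3) and moved to about (11.6, 4.0).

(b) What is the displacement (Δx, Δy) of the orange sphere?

(1.7, -1.8)

The orange sphere started near (1.6, 5.1) and ended near (3.3, 3.3).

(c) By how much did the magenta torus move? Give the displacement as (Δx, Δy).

(-2.4, 0.8)

From the two frames, the magenta torus sits at roughly (5.0, 6.0) before and (2.6, 6.8) after.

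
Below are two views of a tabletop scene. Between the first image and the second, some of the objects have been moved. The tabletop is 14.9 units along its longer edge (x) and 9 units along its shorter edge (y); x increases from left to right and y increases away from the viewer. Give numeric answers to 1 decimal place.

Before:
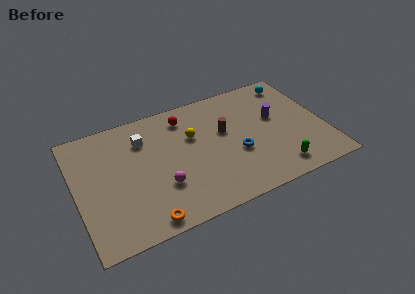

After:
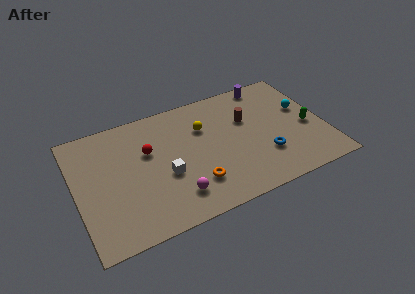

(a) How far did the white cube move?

3.3

The white cube was near (4.2, 6.7) before and (5.2, 3.6) after, so it travelled √(1.0² + 3.1²) ≈ 3.3 units.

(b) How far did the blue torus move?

1.8

From (9.5, 3.5) to (11.1, 2.7), the blue torus covered √(1.6² + 0.8²) ≈ 1.8 units.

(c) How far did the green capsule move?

3.3

The green capsule was near (11.7, 1.4) before and (13.9, 3.9) after, so it travelled √(2.2² + 2.5²) ≈ 3.3 units.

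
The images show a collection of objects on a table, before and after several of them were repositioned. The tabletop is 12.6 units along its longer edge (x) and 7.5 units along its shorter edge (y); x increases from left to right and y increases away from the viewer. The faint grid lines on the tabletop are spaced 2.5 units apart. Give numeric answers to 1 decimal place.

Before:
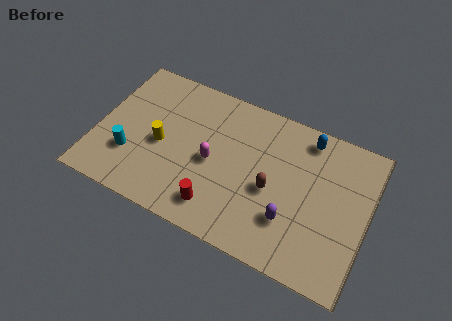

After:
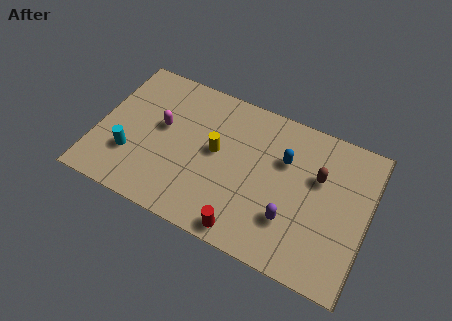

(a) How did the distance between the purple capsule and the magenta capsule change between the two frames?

+2.6

The distance was about 4.0 in the first image and 6.6 in the second, so they moved 2.6 units further apart.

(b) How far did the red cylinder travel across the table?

1.5

The red cylinder was near (5.9, 1.4) before and (7.3, 0.8) after, so it travelled √(1.4² + 0.6²) ≈ 1.5 units.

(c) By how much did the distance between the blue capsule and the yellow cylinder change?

-4.0

The distance was about 7.2 in the first image and 3.2 in the second, so they moved 4.0 units closer together.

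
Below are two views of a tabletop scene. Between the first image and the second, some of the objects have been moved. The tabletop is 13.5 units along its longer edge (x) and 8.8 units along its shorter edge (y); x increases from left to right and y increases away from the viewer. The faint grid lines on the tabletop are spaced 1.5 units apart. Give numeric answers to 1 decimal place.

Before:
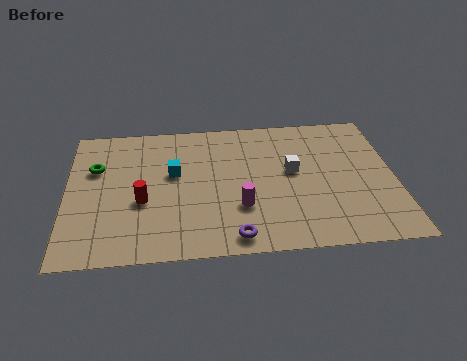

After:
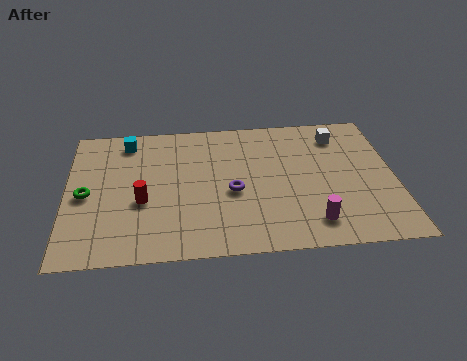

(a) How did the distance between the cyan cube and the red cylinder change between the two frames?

+1.9

The distance was about 2.1 in the first image and 4.0 in the second, so they moved 1.9 units further apart.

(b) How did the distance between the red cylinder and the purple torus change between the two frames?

-0.8

They were about 4.5 units apart before and 3.7 after — 0.8 units closer together.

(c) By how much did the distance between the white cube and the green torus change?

+2.8

The distance was about 8.1 in the first image and 10.9 in the second, so they moved 2.8 units further apart.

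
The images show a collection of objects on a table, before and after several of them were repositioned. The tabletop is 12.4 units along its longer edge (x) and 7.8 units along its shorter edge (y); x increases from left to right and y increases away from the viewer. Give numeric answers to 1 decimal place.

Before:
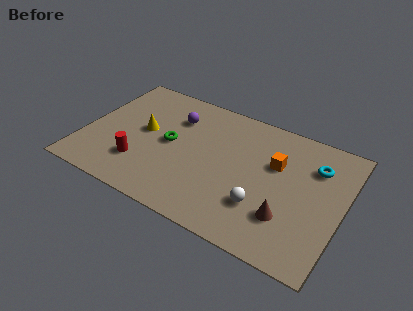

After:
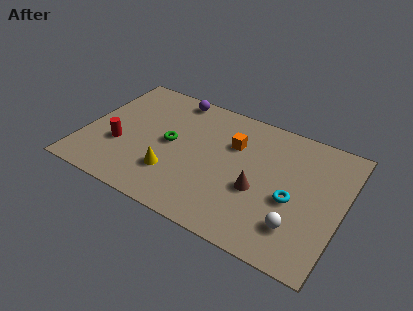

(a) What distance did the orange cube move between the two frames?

2.1

The orange cube was near (9.1, 5.0) before and (7.0, 5.3) after, so it travelled √(2.1² + 0.3²) ≈ 2.1 units.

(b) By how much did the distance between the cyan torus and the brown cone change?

-2.0

The distance was about 3.6 in the first image and 1.6 in the second, so they moved 2.0 units closer together.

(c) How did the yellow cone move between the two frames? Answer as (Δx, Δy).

(1.7, -2.0)

The yellow cone was at about (2.8, 4.2) and moved to about (4.5, 2.2).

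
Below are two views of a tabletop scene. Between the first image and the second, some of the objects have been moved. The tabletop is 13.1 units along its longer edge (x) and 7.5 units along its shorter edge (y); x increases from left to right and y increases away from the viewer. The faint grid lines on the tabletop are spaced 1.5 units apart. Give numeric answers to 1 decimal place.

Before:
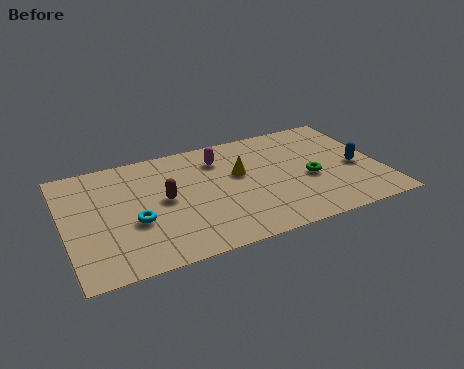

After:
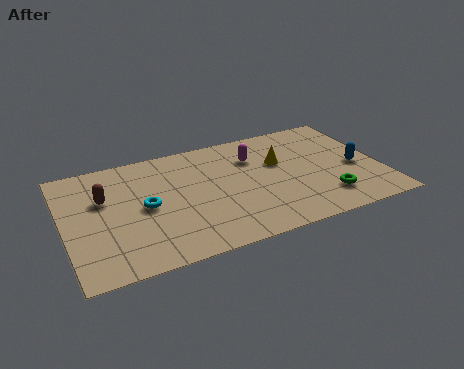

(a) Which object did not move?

the blue capsule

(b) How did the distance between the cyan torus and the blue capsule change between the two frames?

-0.5

Before: roughly 9.3 units apart; after: 8.8. That's 0.5 units closer together.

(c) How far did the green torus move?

1.6

The green torus was near (10.1, 3.2) before and (10.6, 1.7) after, so it travelled √(0.5² + 1.5²) ≈ 1.6 units.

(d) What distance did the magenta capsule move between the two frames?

1.5

From (6.6, 5.8) to (8.0, 5.4), the magenta capsule covered √(1.4² + 0.4²) ≈ 1.5 units.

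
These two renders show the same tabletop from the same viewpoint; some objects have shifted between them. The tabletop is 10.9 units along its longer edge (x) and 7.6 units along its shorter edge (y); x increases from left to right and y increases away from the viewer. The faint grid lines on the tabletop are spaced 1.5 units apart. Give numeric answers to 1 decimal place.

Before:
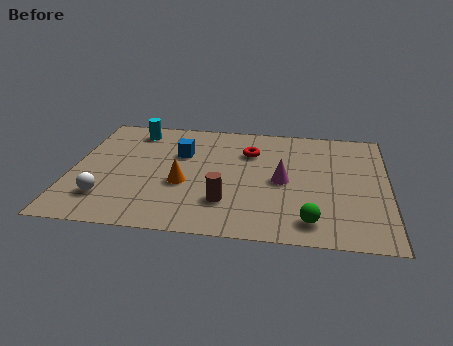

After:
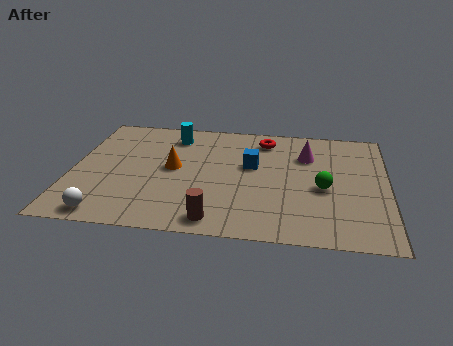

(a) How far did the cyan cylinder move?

1.4

The cyan cylinder moved from about (2.0, 6.4) to (3.4, 6.2), a distance of √(1.4² + 0.2²) ≈ 1.4.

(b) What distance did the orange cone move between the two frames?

1.1

From (3.9, 3.0) to (3.5, 4.0), the orange cone covered √(0.4² + 1.0²) ≈ 1.1 units.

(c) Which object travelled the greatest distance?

the blue cube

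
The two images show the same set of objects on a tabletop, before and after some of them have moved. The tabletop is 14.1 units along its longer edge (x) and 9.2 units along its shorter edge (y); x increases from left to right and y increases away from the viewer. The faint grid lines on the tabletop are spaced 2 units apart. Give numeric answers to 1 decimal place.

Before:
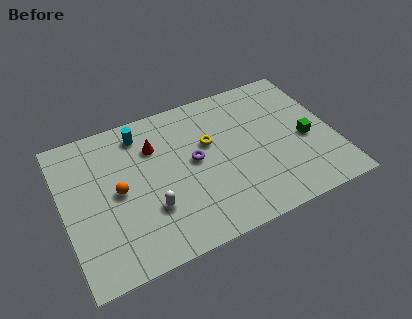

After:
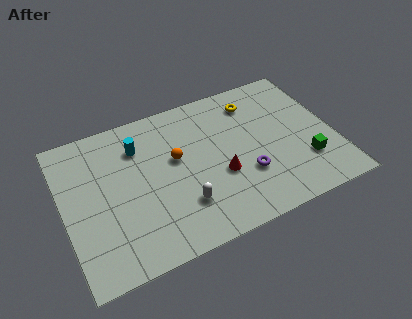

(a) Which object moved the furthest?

the red cone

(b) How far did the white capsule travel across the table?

1.6

The white capsule moved from about (4.3, 2.9) to (5.9, 2.5), a distance of √(1.6² + 0.4²) ≈ 1.6.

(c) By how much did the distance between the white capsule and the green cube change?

-1.9

They were about 8.4 units apart before and 6.5 after — 1.9 units closer together.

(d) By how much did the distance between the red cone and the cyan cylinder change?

+3.9

Before: roughly 1.3 units apart; after: 5.2. That's 3.9 units further apart.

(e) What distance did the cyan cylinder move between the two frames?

0.8

The cyan cylinder was near (4.3, 7.7) before and (4.1, 6.9) after, so it travelled √(0.2² + 0.8²) ≈ 0.8 units.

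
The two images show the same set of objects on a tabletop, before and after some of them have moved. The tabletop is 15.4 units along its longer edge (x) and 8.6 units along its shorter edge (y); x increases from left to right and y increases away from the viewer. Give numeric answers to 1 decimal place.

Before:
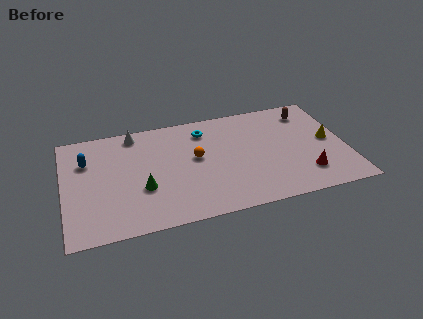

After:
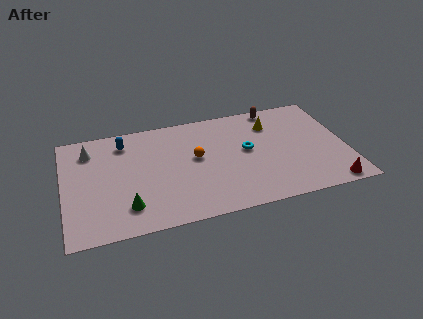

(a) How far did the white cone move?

2.6

From (4.0, 7.6) to (1.5, 6.8), the white cone covered √(2.5² + 0.8²) ≈ 2.6 units.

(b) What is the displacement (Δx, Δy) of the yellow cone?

(-3.0, 2.1)

From the two frames, the yellow cone sits at roughly (14.5, 4.4) before and (11.5, 6.5) after.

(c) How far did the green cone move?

1.5

The green cone moved from about (4.2, 3.1) to (3.3, 1.9), a distance of √(0.9² + 1.2²) ≈ 1.5.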